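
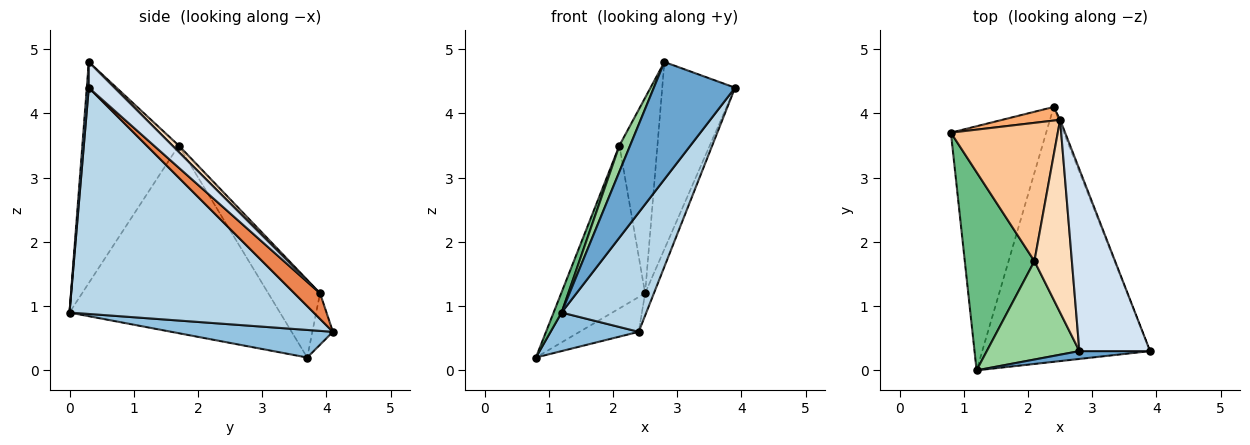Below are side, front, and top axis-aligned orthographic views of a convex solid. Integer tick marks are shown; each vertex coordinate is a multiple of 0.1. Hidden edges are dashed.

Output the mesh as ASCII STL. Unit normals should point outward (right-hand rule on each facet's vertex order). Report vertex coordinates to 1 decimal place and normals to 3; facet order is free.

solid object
 facet normal 0.024 -0.997 0.067
  outer loop
   vertex 2.8 0.3 4.8
   vertex 1.2 0.0 0.9
   vertex 3.9 0.3 4.4
  endloop
 endfacet
 facet normal 0.275 -0.150 -0.950
  outer loop
   vertex 2.4 4.1 0.6
   vertex 1.2 0.0 0.9
   vertex 0.8 3.7 0.2
  endloop
 endfacet
 facet normal 0.774 -0.268 -0.574
  outer loop
   vertex 2.4 4.1 0.6
   vertex 3.9 0.3 4.4
   vertex 1.2 0.0 0.9
  endloop
 endfacet
 facet normal 0.246 0.696 0.675
  outer loop
   vertex 2.5 3.9 1.2
   vertex 2.8 0.3 4.8
   vertex 3.9 0.3 4.4
  endloop
 endfacet
 facet normal 0.945 0.323 -0.050
  outer loop
   vertex 2.5 3.9 1.2
   vertex 3.9 0.3 4.4
   vertex 2.4 4.1 0.6
  endloop
 endfacet
 facet normal -0.308 0.886 0.347
  outer loop
   vertex 2.5 3.9 1.2
   vertex 2.4 4.1 0.6
   vertex 0.8 3.7 0.2
  endloop
 endfacet
 facet normal -0.426 0.690 0.586
  outer loop
   vertex 2.1 1.7 3.5
   vertex 2.5 3.9 1.2
   vertex 0.8 3.7 0.2
  endloop
 endfacet
 facet normal 0.119 0.707 0.697
  outer loop
   vertex 2.1 1.7 3.5
   vertex 2.8 0.3 4.8
   vertex 2.5 3.9 1.2
  endloop
 endfacet
 facet normal -0.937 -0.036 0.348
  outer loop
   vertex 2.1 1.7 3.5
   vertex 0.8 3.7 0.2
   vertex 1.2 0.0 0.9
  endloop
 endfacet
 facet normal -0.918 -0.102 0.384
  outer loop
   vertex 2.1 1.7 3.5
   vertex 1.2 0.0 0.9
   vertex 2.8 0.3 4.8
  endloop
 endfacet
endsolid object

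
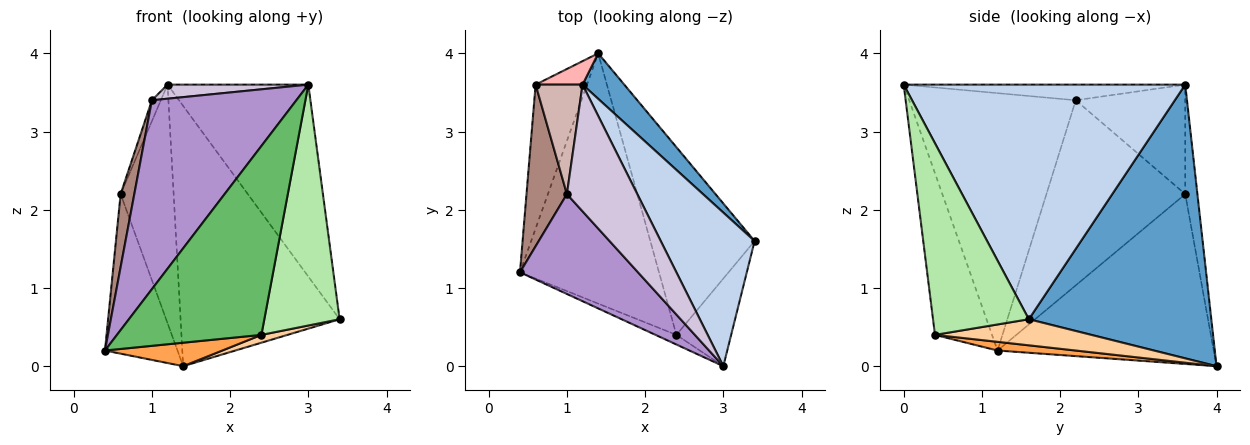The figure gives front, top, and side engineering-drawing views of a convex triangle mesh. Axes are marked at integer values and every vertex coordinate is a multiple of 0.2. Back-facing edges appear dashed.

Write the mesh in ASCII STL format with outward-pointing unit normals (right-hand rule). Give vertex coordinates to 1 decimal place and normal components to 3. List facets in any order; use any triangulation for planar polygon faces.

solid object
 facet normal 0.749 0.653 0.114
  outer loop
   vertex 1.2 3.6 3.6
   vertex 3.4 1.6 0.6
   vertex 1.4 4.0 0.0
  endloop
 endfacet
 facet normal 0.842 0.421 0.337
  outer loop
   vertex 1.2 3.6 3.6
   vertex 3.0 0.0 3.6
   vertex 3.4 1.6 0.6
  endloop
 endfacet
 facet normal 0.062 -0.093 -0.994
  outer loop
   vertex 2.4 0.4 0.4
   vertex 0.4 1.2 0.2
   vertex 1.4 4.0 0.0
  endloop
 endfacet
 facet normal 0.242 -0.040 -0.969
  outer loop
   vertex 2.4 0.4 0.4
   vertex 1.4 4.0 0.0
   vertex 3.4 1.6 0.6
  endloop
 endfacet
 facet normal -0.367 -0.929 -0.047
  outer loop
   vertex 2.4 0.4 0.4
   vertex 3.0 0.0 3.6
   vertex 0.4 1.2 0.2
  endloop
 endfacet
 facet normal 0.767 -0.603 -0.219
  outer loop
   vertex 2.4 0.4 0.4
   vertex 3.4 1.6 0.6
   vertex 3.0 0.0 3.6
  endloop
 endfacet
 facet normal -0.911 0.306 -0.276
  outer loop
   vertex 0.6 3.6 2.2
   vertex 1.4 4.0 0.0
   vertex 0.4 1.2 0.2
  endloop
 endfacet
 facet normal -0.223 0.970 0.095
  outer loop
   vertex 0.6 3.6 2.2
   vertex 1.2 3.6 3.6
   vertex 1.4 4.0 0.0
  endloop
 endfacet
 facet normal -0.714 -0.619 0.327
  outer loop
   vertex 1.0 2.2 3.4
   vertex 0.4 1.2 0.2
   vertex 3.0 0.0 3.6
  endloop
 endfacet
 facet normal -0.216 -0.108 0.970
  outer loop
   vertex 1.0 2.2 3.4
   vertex 3.0 0.0 3.6
   vertex 1.2 3.6 3.6
  endloop
 endfacet
 facet normal -0.972 -0.096 0.212
  outer loop
   vertex 1.0 2.2 3.4
   vertex 0.6 3.6 2.2
   vertex 0.4 1.2 0.2
  endloop
 endfacet
 facet normal -0.917 0.075 0.393
  outer loop
   vertex 1.0 2.2 3.4
   vertex 1.2 3.6 3.6
   vertex 0.6 3.6 2.2
  endloop
 endfacet
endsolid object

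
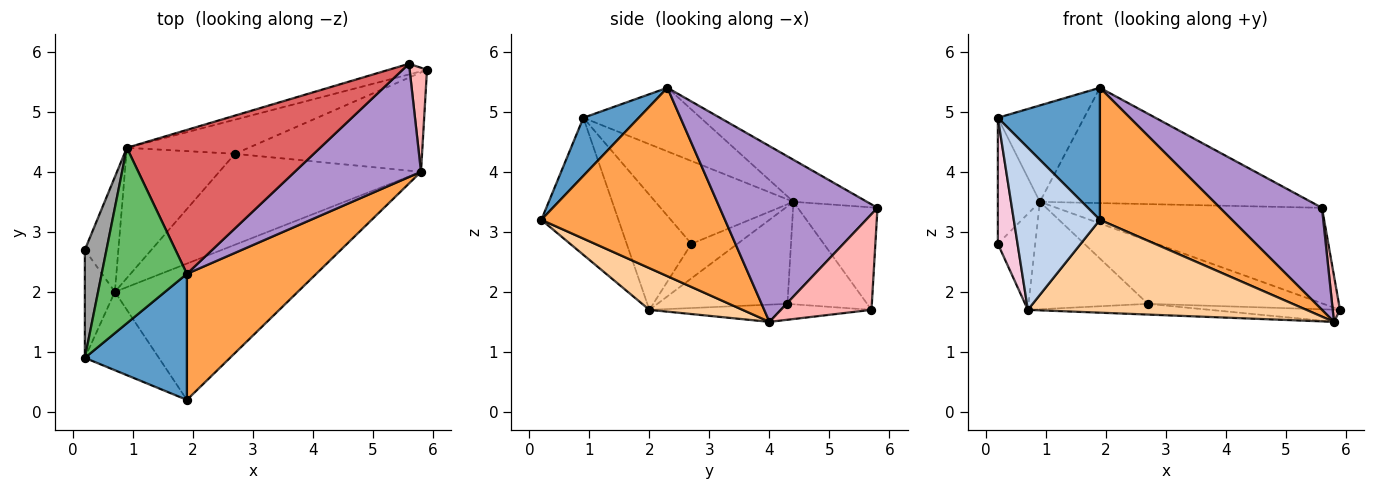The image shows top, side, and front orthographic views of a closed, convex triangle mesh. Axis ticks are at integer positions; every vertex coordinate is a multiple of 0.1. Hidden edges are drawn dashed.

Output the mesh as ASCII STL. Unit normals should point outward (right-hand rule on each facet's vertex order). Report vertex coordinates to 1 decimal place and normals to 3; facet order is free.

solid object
 facet normal 0.365 -0.673 0.643
  outer loop
   vertex 1.9 2.3 5.4
   vertex 0.2 0.9 4.9
   vertex 1.9 0.2 3.2
  endloop
 endfacet
 facet normal -0.628 -0.701 -0.339
  outer loop
   vertex 0.7 2.0 1.7
   vertex 1.9 0.2 3.2
   vertex 0.2 0.9 4.9
  endloop
 endfacet
 facet normal 0.709 -0.510 0.487
  outer loop
   vertex 5.8 4.0 1.5
   vertex 1.9 2.3 5.4
   vertex 1.9 0.2 3.2
  endloop
 endfacet
 facet normal 0.185 -0.553 -0.812
  outer loop
   vertex 5.8 4.0 1.5
   vertex 1.9 0.2 3.2
   vertex 0.7 2.0 1.7
  endloop
 endfacet
 facet normal -0.547 0.403 0.733
  outer loop
   vertex 0.9 4.4 3.5
   vertex 0.2 0.9 4.9
   vertex 1.9 2.3 5.4
  endloop
 endfacet
 facet normal -0.286 0.952 -0.106
  outer loop
   vertex 5.6 5.8 3.4
   vertex 5.9 5.7 1.7
   vertex 0.9 4.4 3.5
  endloop
 endfacet
 facet normal -0.167 0.616 0.769
  outer loop
   vertex 5.6 5.8 3.4
   vertex 0.9 4.4 3.5
   vertex 1.9 2.3 5.4
  endloop
 endfacet
 facet normal 0.981 -0.079 0.178
  outer loop
   vertex 5.6 5.8 3.4
   vertex 5.8 4.0 1.5
   vertex 5.9 5.7 1.7
  endloop
 endfacet
 facet normal 0.719 -0.465 0.516
  outer loop
   vertex 5.6 5.8 3.4
   vertex 1.9 2.3 5.4
   vertex 5.8 4.0 1.5
  endloop
 endfacet
 facet normal -0.371 0.817 -0.441
  outer loop
   vertex 2.7 4.3 1.8
   vertex 0.9 4.4 3.5
   vertex 5.9 5.7 1.7
  endloop
 endfacet
 facet normal -0.570 0.523 -0.634
  outer loop
   vertex 2.7 4.3 1.8
   vertex 0.7 2.0 1.7
   vertex 0.9 4.4 3.5
  endloop
 endfacet
 facet normal -0.084 0.121 -0.989
  outer loop
   vertex 2.7 4.3 1.8
   vertex 5.9 5.7 1.7
   vertex 5.8 4.0 1.5
  endloop
 endfacet
 facet normal -0.084 0.116 -0.990
  outer loop
   vertex 2.7 4.3 1.8
   vertex 5.8 4.0 1.5
   vertex 0.7 2.0 1.7
  endloop
 endfacet
 facet normal -0.928 -0.282 -0.242
  outer loop
   vertex 0.2 2.7 2.8
   vertex 0.7 2.0 1.7
   vertex 0.2 0.9 4.9
  endloop
 endfacet
 facet normal -0.928 0.282 0.242
  outer loop
   vertex 0.2 2.7 2.8
   vertex 0.2 0.9 4.9
   vertex 0.9 4.4 3.5
  endloop
 endfacet
 facet normal -0.620 0.503 -0.602
  outer loop
   vertex 0.2 2.7 2.8
   vertex 0.9 4.4 3.5
   vertex 0.7 2.0 1.7
  endloop
 endfacet
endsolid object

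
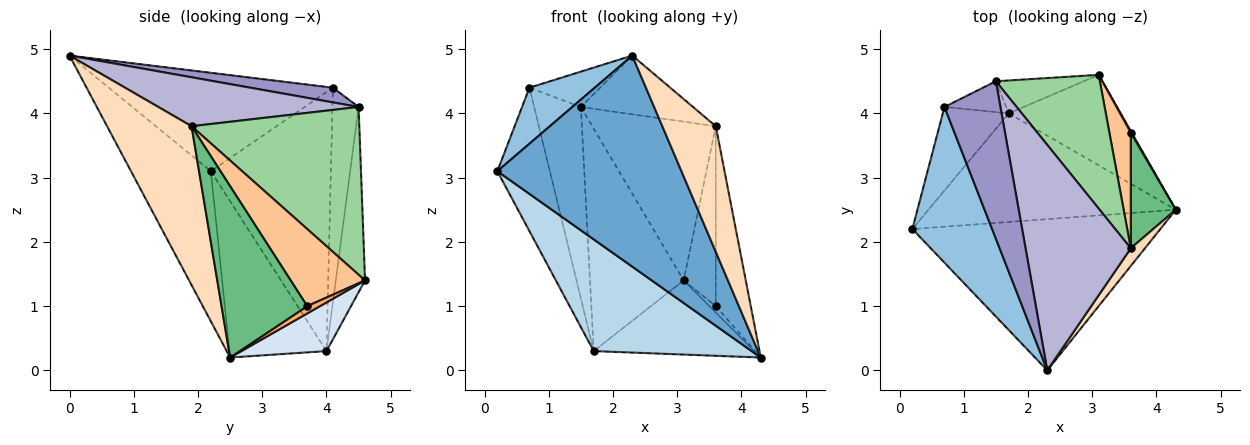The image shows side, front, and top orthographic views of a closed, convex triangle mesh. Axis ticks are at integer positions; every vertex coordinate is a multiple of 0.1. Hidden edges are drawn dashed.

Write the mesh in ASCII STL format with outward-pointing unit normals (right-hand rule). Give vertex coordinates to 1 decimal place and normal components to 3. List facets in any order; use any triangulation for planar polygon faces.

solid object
 facet normal -0.332 -0.767 -0.549
  outer loop
   vertex 2.3 0.0 4.9
   vertex 0.2 2.2 3.1
   vertex 4.3 2.5 0.2
  endloop
 endfacet
 facet normal -0.758 -0.221 0.614
  outer loop
   vertex 0.7 4.1 4.4
   vertex 0.2 2.2 3.1
   vertex 2.3 0.0 4.9
  endloop
 endfacet
 facet normal -0.403 -0.656 -0.638
  outer loop
   vertex 1.7 4.0 0.3
   vertex 4.3 2.5 0.2
   vertex 0.2 2.2 3.1
  endloop
 endfacet
 facet normal 0.318 0.601 -0.733
  outer loop
   vertex 1.7 4.0 0.3
   vertex 3.1 4.6 1.4
   vertex 4.3 2.5 0.2
  endloop
 endfacet
 facet normal -0.892 0.390 -0.227
  outer loop
   vertex 1.7 4.0 0.3
   vertex 0.2 2.2 3.1
   vertex 0.7 4.1 4.4
  endloop
 endfacet
 facet normal 0.889 0.444 0.111
  outer loop
   vertex 3.6 3.7 1.0
   vertex 4.3 2.5 0.2
   vertex 3.1 4.6 1.4
  endloop
 endfacet
 facet normal 0.890 0.384 0.247
  outer loop
   vertex 3.6 1.9 3.8
   vertex 3.6 3.7 1.0
   vertex 3.1 4.6 1.4
  endloop
 endfacet
 facet normal 0.843 -0.533 0.075
  outer loop
   vertex 3.6 1.9 3.8
   vertex 2.3 0.0 4.9
   vertex 4.3 2.5 0.2
  endloop
 endfacet
 facet normal 0.900 0.367 0.236
  outer loop
   vertex 3.6 1.9 3.8
   vertex 4.3 2.5 0.2
   vertex 3.6 3.7 1.0
  endloop
 endfacet
 facet normal 0.721 0.530 0.447
  outer loop
   vertex 1.5 4.5 4.1
   vertex 3.6 1.9 3.8
   vertex 3.1 4.6 1.4
  endloop
 endfacet
 facet normal -0.295 0.945 -0.140
  outer loop
   vertex 1.5 4.5 4.1
   vertex 3.1 4.6 1.4
   vertex 1.7 4.0 0.3
  endloop
 endfacet
 facet normal -0.484 0.864 -0.139
  outer loop
   vertex 1.5 4.5 4.1
   vertex 1.7 4.0 0.3
   vertex 0.7 4.1 4.4
  endloop
 endfacet
 facet normal 0.248 0.212 0.945
  outer loop
   vertex 1.5 4.5 4.1
   vertex 0.7 4.1 4.4
   vertex 2.3 0.0 4.9
  endloop
 endfacet
 facet normal 0.411 0.230 0.882
  outer loop
   vertex 1.5 4.5 4.1
   vertex 2.3 0.0 4.9
   vertex 3.6 1.9 3.8
  endloop
 endfacet
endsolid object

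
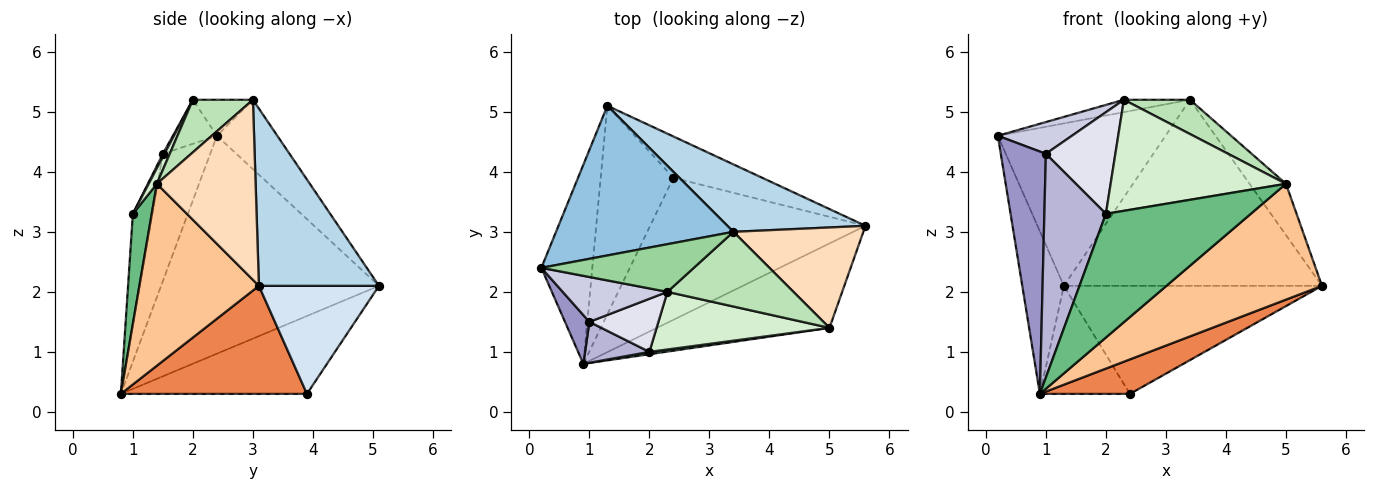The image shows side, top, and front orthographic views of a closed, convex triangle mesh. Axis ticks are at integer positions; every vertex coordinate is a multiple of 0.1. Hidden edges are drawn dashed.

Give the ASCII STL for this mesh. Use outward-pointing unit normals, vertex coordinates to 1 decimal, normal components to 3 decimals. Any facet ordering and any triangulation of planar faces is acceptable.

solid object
 facet normal -0.957 0.183 -0.224
  outer loop
   vertex 0.9 0.8 0.3
   vertex 0.2 2.4 4.6
   vertex 1.3 5.1 2.1
  endloop
 endfacet
 facet normal -0.256 0.711 0.655
  outer loop
   vertex 3.4 3.0 5.2
   vertex 1.3 5.1 2.1
   vertex 0.2 2.4 4.6
  endloop
 endfacet
 facet normal 0.401 0.861 0.312
  outer loop
   vertex 3.4 3.0 5.2
   vertex 5.6 3.1 2.1
   vertex 1.3 5.1 2.1
  endloop
 endfacet
 facet normal 0.398 0.857 -0.328
  outer loop
   vertex 2.4 3.9 0.3
   vertex 1.3 5.1 2.1
   vertex 5.6 3.1 2.1
  endloop
 endfacet
 facet normal 0.438 -0.212 -0.873
  outer loop
   vertex 2.4 3.9 0.3
   vertex 5.6 3.1 2.1
   vertex 0.9 0.8 0.3
  endloop
 endfacet
 facet normal -0.689 0.333 -0.643
  outer loop
   vertex 2.4 3.9 0.3
   vertex 0.9 0.8 0.3
   vertex 1.3 5.1 2.1
  endloop
 endfacet
 facet normal 0.528 -0.687 -0.500
  outer loop
   vertex 5.0 1.4 3.8
   vertex 0.9 0.8 0.3
   vertex 5.6 3.1 2.1
  endloop
 endfacet
 facet normal 0.777 0.286 0.561
  outer loop
   vertex 5.0 1.4 3.8
   vertex 5.6 3.1 2.1
   vertex 3.4 3.0 5.2
  endloop
 endfacet
 facet normal 0.129 -0.991 0.019
  outer loop
   vertex 2.0 1.0 3.3
   vertex 0.9 0.8 0.3
   vertex 5.0 1.4 3.8
  endloop
 endfacet
 facet normal -0.223 0.245 0.944
  outer loop
   vertex 2.3 2.0 5.2
   vertex 3.4 3.0 5.2
   vertex 0.2 2.4 4.6
  endloop
 endfacet
 facet normal 0.354 -0.390 0.850
  outer loop
   vertex 2.3 2.0 5.2
   vertex 5.0 1.4 3.8
   vertex 3.4 3.0 5.2
  endloop
 endfacet
 facet normal 0.042 -0.887 0.460
  outer loop
   vertex 2.3 2.0 5.2
   vertex 2.0 1.0 3.3
   vertex 5.0 1.4 3.8
  endloop
 endfacet
 facet normal -0.717 -0.683 0.137
  outer loop
   vertex 1.0 1.5 4.3
   vertex 0.2 2.4 4.6
   vertex 0.9 0.8 0.3
  endloop
 endfacet
 facet normal -0.298 -0.939 0.172
  outer loop
   vertex 1.0 1.5 4.3
   vertex 0.9 0.8 0.3
   vertex 2.0 1.0 3.3
  endloop
 endfacet
 facet normal -0.325 -0.546 0.772
  outer loop
   vertex 1.0 1.5 4.3
   vertex 2.3 2.0 5.2
   vertex 0.2 2.4 4.6
  endloop
 endfacet
 facet normal 0.020 -0.886 0.463
  outer loop
   vertex 1.0 1.5 4.3
   vertex 2.0 1.0 3.3
   vertex 2.3 2.0 5.2
  endloop
 endfacet
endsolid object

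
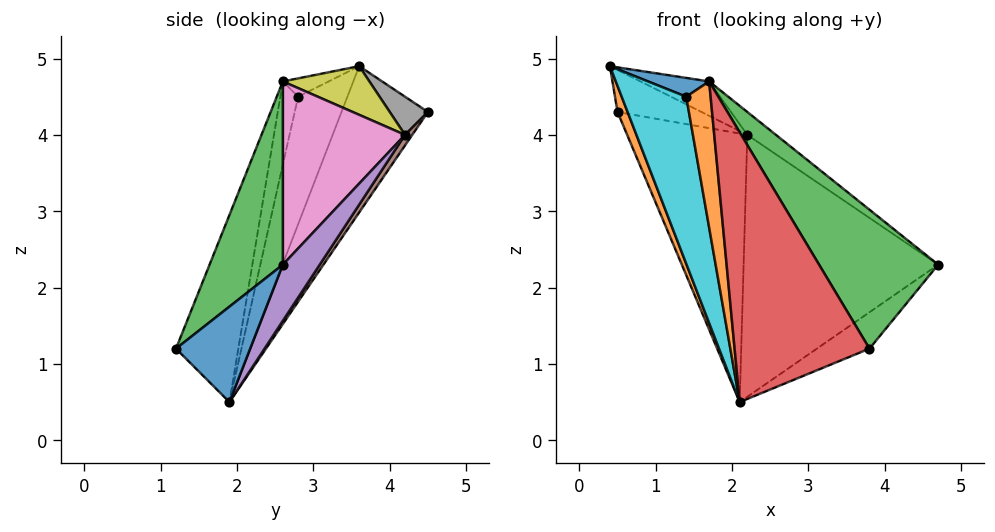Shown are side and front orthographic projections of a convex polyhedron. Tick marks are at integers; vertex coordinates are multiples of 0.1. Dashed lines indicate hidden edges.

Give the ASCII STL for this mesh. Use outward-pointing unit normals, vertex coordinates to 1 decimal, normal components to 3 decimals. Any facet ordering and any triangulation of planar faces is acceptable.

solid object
 facet normal 0.473 0.336 -0.814
  outer loop
   vertex 2.1 1.9 0.5
   vertex 4.7 2.6 2.3
   vertex 3.8 1.2 1.2
  endloop
 endfacet
 facet normal -0.941 -0.110 -0.321
  outer loop
   vertex 0.5 4.5 4.3
   vertex 2.1 1.9 0.5
   vertex 0.4 3.6 4.9
  endloop
 endfacet
 facet normal 0.438 -0.712 0.548
  outer loop
   vertex 1.7 2.6 4.7
   vertex 3.8 1.2 1.2
   vertex 4.7 2.6 2.3
  endloop
 endfacet
 facet normal -0.417 -0.902 0.111
  outer loop
   vertex 1.7 2.6 4.7
   vertex 2.1 1.9 0.5
   vertex 3.8 1.2 1.2
  endloop
 endfacet
 facet normal 0.156 0.823 -0.546
  outer loop
   vertex 2.2 4.2 4.0
   vertex 4.7 2.6 2.3
   vertex 2.1 1.9 0.5
  endloop
 endfacet
 facet normal 0.050 0.834 -0.549
  outer loop
   vertex 2.2 4.2 4.0
   vertex 2.1 1.9 0.5
   vertex 0.5 4.5 4.3
  endloop
 endfacet
 facet normal 0.618 0.145 0.773
  outer loop
   vertex 2.2 4.2 4.0
   vertex 1.7 2.6 4.7
   vertex 4.7 2.6 2.3
  endloop
 endfacet
 facet normal 0.237 0.521 0.820
  outer loop
   vertex 2.2 4.2 4.0
   vertex 0.5 4.5 4.3
   vertex 0.4 3.6 4.9
  endloop
 endfacet
 facet normal 0.353 0.280 0.893
  outer loop
   vertex 2.2 4.2 4.0
   vertex 0.4 3.6 4.9
   vertex 1.7 2.6 4.7
  endloop
 endfacet
 facet normal -0.605 -0.793 0.072
  outer loop
   vertex 1.4 2.8 4.5
   vertex 0.4 3.6 4.9
   vertex 2.1 1.9 0.5
  endloop
 endfacet
 facet normal -0.597 -0.796 0.100
  outer loop
   vertex 1.4 2.8 4.5
   vertex 1.7 2.6 4.7
   vertex 0.4 3.6 4.9
  endloop
 endfacet
 facet normal -0.589 -0.805 0.078
  outer loop
   vertex 1.4 2.8 4.5
   vertex 2.1 1.9 0.5
   vertex 1.7 2.6 4.7
  endloop
 endfacet
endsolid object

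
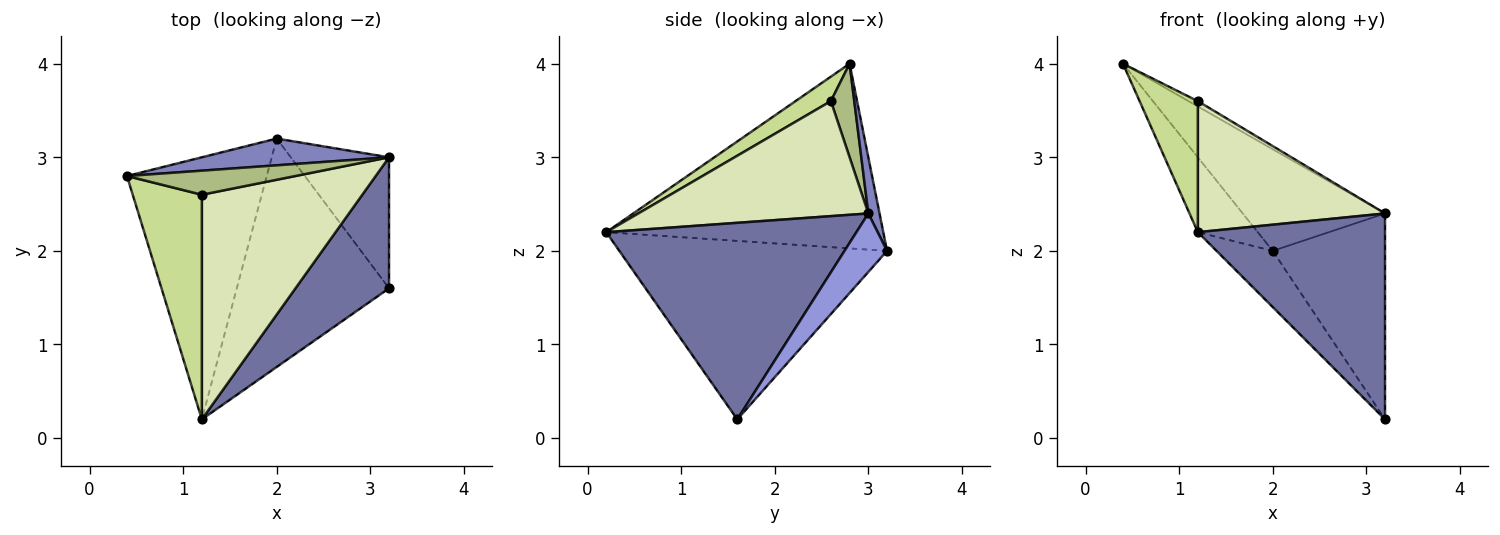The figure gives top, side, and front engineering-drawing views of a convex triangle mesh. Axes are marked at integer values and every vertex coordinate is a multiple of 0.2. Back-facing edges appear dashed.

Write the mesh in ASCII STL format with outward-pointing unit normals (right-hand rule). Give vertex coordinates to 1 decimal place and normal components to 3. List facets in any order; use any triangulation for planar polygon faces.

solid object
 facet normal 0.748 -0.560 0.356
  outer loop
   vertex 3.2 1.6 0.2
   vertex 3.2 3.0 2.4
   vertex 1.2 0.2 2.2
  endloop
 endfacet
 facet normal 0.076 0.964 0.254
  outer loop
   vertex 2.0 3.2 2.0
   vertex 0.4 2.8 4.0
   vertex 3.2 3.0 2.4
  endloop
 endfacet
 facet normal 0.304 0.804 -0.511
  outer loop
   vertex 2.0 3.2 2.0
   vertex 3.2 3.0 2.4
   vertex 3.2 1.6 0.2
  endloop
 endfacet
 facet normal -0.786 0.170 -0.595
  outer loop
   vertex 2.0 3.2 2.0
   vertex 1.2 0.2 2.2
   vertex 0.4 2.8 4.0
  endloop
 endfacet
 facet normal -0.751 0.158 -0.641
  outer loop
   vertex 2.0 3.2 2.0
   vertex 3.2 1.6 0.2
   vertex 1.2 0.2 2.2
  endloop
 endfacet
 facet normal 0.477 0.191 0.858
  outer loop
   vertex 1.2 2.6 3.6
   vertex 3.2 3.0 2.4
   vertex 0.4 2.8 4.0
  endloop
 endfacet
 facet normal 0.293 -0.482 0.826
  outer loop
   vertex 1.2 2.6 3.6
   vertex 0.4 2.8 4.0
   vertex 1.2 0.2 2.2
  endloop
 endfacet
 facet normal 0.526 -0.428 0.734
  outer loop
   vertex 1.2 2.6 3.6
   vertex 1.2 0.2 2.2
   vertex 3.2 3.0 2.4
  endloop
 endfacet
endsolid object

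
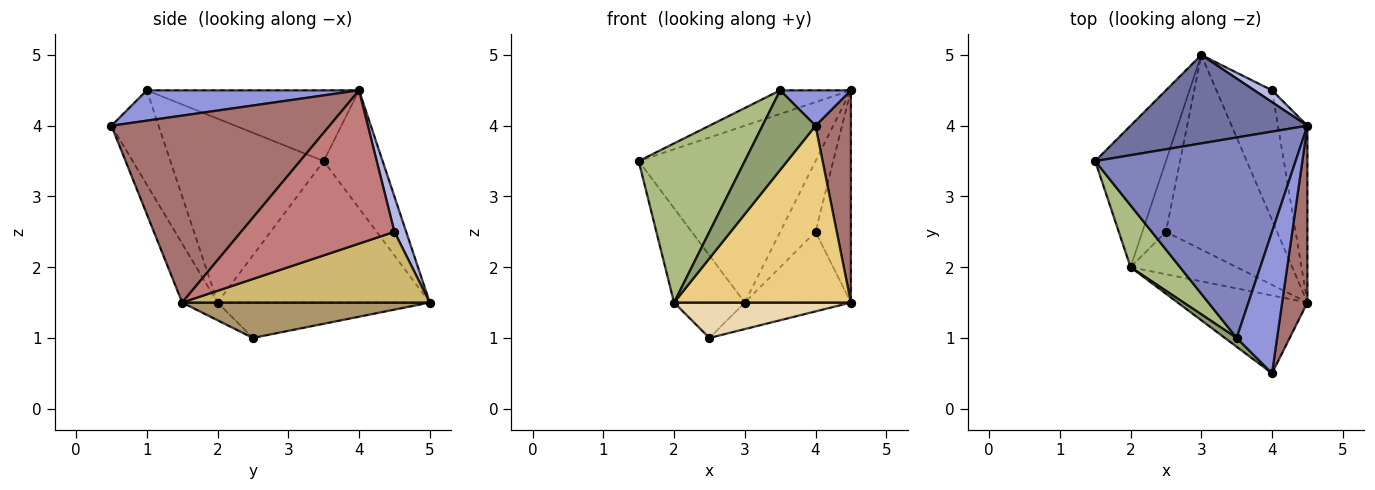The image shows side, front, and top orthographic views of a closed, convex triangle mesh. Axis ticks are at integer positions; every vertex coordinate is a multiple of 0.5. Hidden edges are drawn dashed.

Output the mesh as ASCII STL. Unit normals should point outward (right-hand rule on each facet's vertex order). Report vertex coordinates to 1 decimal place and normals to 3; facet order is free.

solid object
 facet normal -0.286 0.857 0.429
  outer loop
   vertex 3.0 5.0 1.5
   vertex 1.5 3.5 3.5
   vertex 4.5 4.0 4.5
  endloop
 endfacet
 facet normal -0.331 0.110 0.937
  outer loop
   vertex 3.5 1.0 4.5
   vertex 4.5 4.0 4.5
   vertex 1.5 3.5 3.5
  endloop
 endfacet
 facet normal 0.588 -0.196 0.784
  outer loop
   vertex 3.5 1.0 4.5
   vertex 4.0 0.5 4.0
   vertex 4.5 4.0 4.5
  endloop
 endfacet
 facet normal 0.312 0.937 0.156
  outer loop
   vertex 4.0 4.5 2.5
   vertex 3.0 5.0 1.5
   vertex 4.5 4.0 4.5
  endloop
 endfacet
 facet normal -0.662 -0.745 0.083
  outer loop
   vertex 2.0 2.0 1.5
   vertex 4.0 0.5 4.0
   vertex 3.5 1.0 4.5
  endloop
 endfacet
 facet normal -0.803 -0.556 0.216
  outer loop
   vertex 2.0 2.0 1.5
   vertex 3.5 1.0 4.5
   vertex 1.5 3.5 3.5
  endloop
 endfacet
 facet normal -0.857 0.286 -0.429
  outer loop
   vertex 2.0 2.0 1.5
   vertex 1.5 3.5 3.5
   vertex 3.0 5.0 1.5
  endloop
 endfacet
 facet normal -0.802 0.267 -0.535
  outer loop
   vertex 2.0 2.0 1.5
   vertex 3.0 5.0 1.5
   vertex 2.5 2.5 1.0
  endloop
 endfacet
 facet normal 0.301 0.129 -0.945
  outer loop
   vertex 4.5 1.5 1.5
   vertex 2.5 2.5 1.0
   vertex 3.0 5.0 1.5
  endloop
 endfacet
 facet normal 0.745 0.319 -0.585
  outer loop
   vertex 4.5 1.5 1.5
   vertex 3.0 5.0 1.5
   vertex 4.0 4.5 2.5
  endloop
 endfacet
 facet normal -0.180 -0.900 -0.396
  outer loop
   vertex 4.5 1.5 1.5
   vertex 4.0 0.5 4.0
   vertex 2.0 2.0 1.5
  endloop
 endfacet
 facet normal -0.127 -0.635 -0.762
  outer loop
   vertex 4.5 1.5 1.5
   vertex 2.0 2.0 1.5
   vertex 2.5 2.5 1.0
  endloop
 endfacet
 facet normal 0.978 -0.159 0.132
  outer loop
   vertex 4.5 1.5 1.5
   vertex 4.5 4.0 4.5
   vertex 4.0 0.5 4.0
  endloop
 endfacet
 facet normal 0.958 0.221 -0.184
  outer loop
   vertex 4.5 1.5 1.5
   vertex 4.0 4.5 2.5
   vertex 4.5 4.0 4.5
  endloop
 endfacet
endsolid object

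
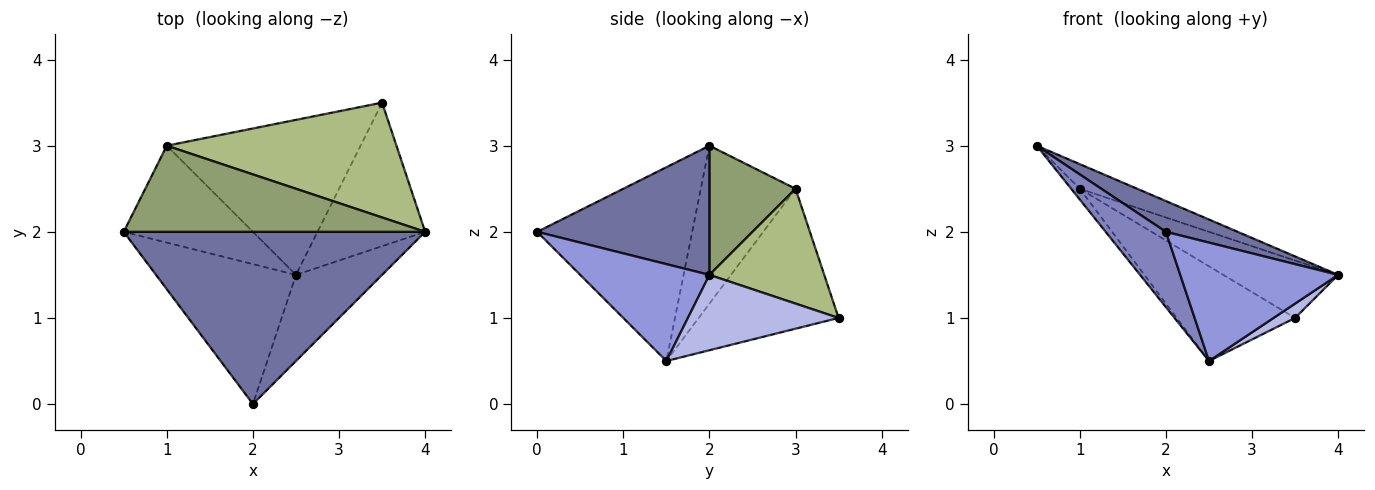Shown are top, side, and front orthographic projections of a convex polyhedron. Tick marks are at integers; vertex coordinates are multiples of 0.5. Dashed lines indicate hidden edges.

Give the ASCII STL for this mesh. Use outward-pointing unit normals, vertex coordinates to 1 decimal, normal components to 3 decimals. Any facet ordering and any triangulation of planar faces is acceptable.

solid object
 facet normal 0.389 -0.162 0.907
  outer loop
   vertex 2.0 0.0 2.0
   vertex 4.0 2.0 1.5
   vertex 0.5 2.0 3.0
  endloop
 endfacet
 facet normal -0.773 -0.301 -0.558
  outer loop
   vertex 2.5 1.5 0.5
   vertex 2.0 0.0 2.0
   vertex 0.5 2.0 3.0
  endloop
 endfacet
 facet normal 0.552 -0.674 -0.491
  outer loop
   vertex 2.5 1.5 0.5
   vertex 4.0 2.0 1.5
   vertex 2.0 0.0 2.0
  endloop
 endfacet
 facet normal 0.572 -0.082 -0.816
  outer loop
   vertex 3.5 3.5 1.0
   vertex 4.0 2.0 1.5
   vertex 2.5 1.5 0.5
  endloop
 endfacet
 facet normal 0.381 0.254 0.889
  outer loop
   vertex 1.0 3.0 2.5
   vertex 0.5 2.0 3.0
   vertex 4.0 2.0 1.5
  endloop
 endfacet
 facet normal 0.408 0.408 0.816
  outer loop
   vertex 1.0 3.0 2.5
   vertex 4.0 2.0 1.5
   vertex 3.5 3.5 1.0
  endloop
 endfacet
 facet normal -0.772 0.070 -0.632
  outer loop
   vertex 1.0 3.0 2.5
   vertex 2.5 1.5 0.5
   vertex 0.5 2.0 3.0
  endloop
 endfacet
 facet normal -0.525 0.444 -0.726
  outer loop
   vertex 1.0 3.0 2.5
   vertex 3.5 3.5 1.0
   vertex 2.5 1.5 0.5
  endloop
 endfacet
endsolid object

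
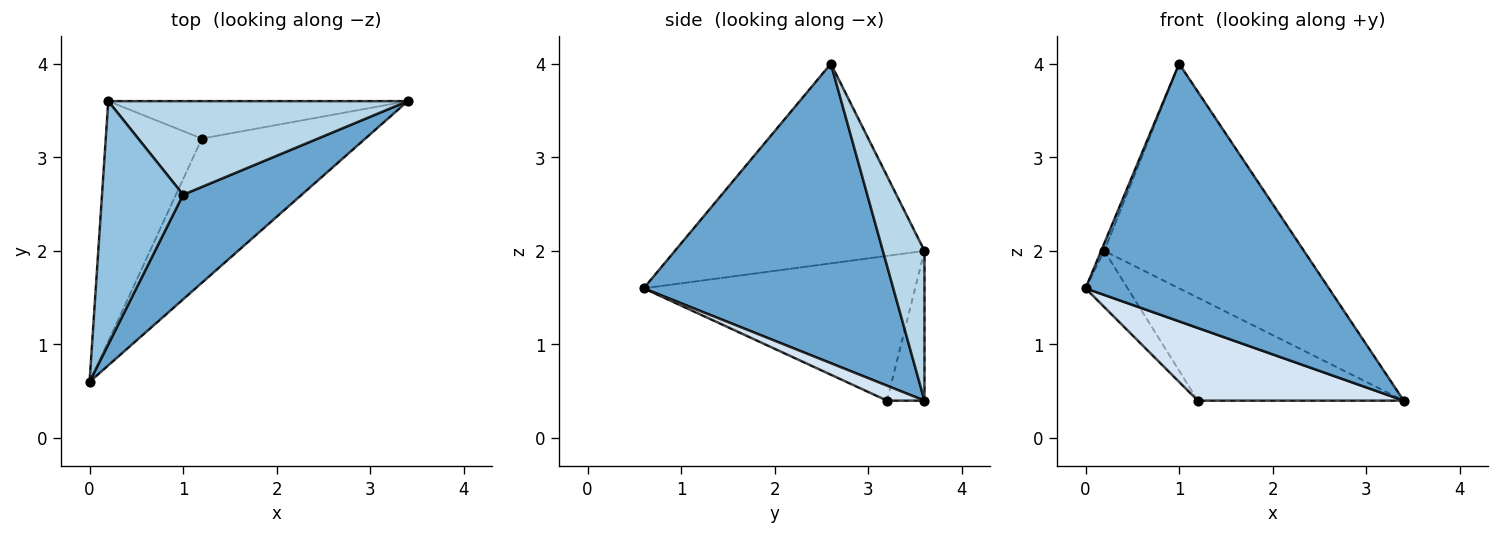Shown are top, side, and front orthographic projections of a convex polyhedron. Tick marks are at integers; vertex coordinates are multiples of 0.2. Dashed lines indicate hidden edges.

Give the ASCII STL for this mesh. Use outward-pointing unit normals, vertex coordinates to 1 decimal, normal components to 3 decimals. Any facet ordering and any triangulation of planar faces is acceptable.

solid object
 facet normal 0.689 -0.672 0.273
  outer loop
   vertex 1.0 2.6 4.0
   vertex 0.0 0.6 1.6
   vertex 3.4 3.6 0.4
  endloop
 endfacet
 facet normal -0.926 0.012 0.376
  outer loop
   vertex 1.0 2.6 4.0
   vertex 0.2 3.6 2.0
   vertex 0.0 0.6 1.6
  endloop
 endfacet
 facet normal 0.189 0.906 0.378
  outer loop
   vertex 1.0 2.6 4.0
   vertex 3.4 3.6 0.4
   vertex 0.2 3.6 2.0
  endloop
 endfacet
 facet normal 0.082 -0.448 -0.890
  outer loop
   vertex 1.2 3.2 0.4
   vertex 3.4 3.6 0.4
   vertex 0.0 0.6 1.6
  endloop
 endfacet
 facet normal -0.826 0.128 -0.548
  outer loop
   vertex 1.2 3.2 0.4
   vertex 0.0 0.6 1.6
   vertex 0.2 3.6 2.0
  endloop
 endfacet
 facet normal -0.168 0.926 -0.337
  outer loop
   vertex 1.2 3.2 0.4
   vertex 0.2 3.6 2.0
   vertex 3.4 3.6 0.4
  endloop
 endfacet
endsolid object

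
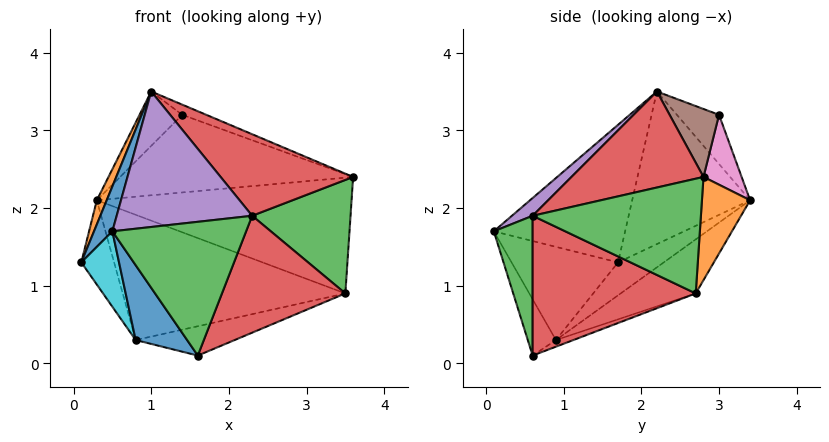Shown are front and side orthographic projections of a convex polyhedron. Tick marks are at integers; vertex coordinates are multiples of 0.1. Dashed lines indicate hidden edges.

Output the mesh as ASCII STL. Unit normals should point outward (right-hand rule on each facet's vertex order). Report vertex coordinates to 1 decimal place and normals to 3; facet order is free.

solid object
 facet normal -0.908 -0.127 0.400
  outer loop
   vertex 1.0 2.2 3.5
   vertex 0.1 1.7 1.3
   vertex 0.5 0.1 1.7
  endloop
 endfacet
 facet normal -0.917 -0.077 0.392
  outer loop
   vertex 0.3 3.4 2.1
   vertex 0.1 1.7 1.3
   vertex 1.0 2.2 3.5
  endloop
 endfacet
 facet normal 0.277 -0.955 -0.108
  outer loop
   vertex 2.3 0.6 1.9
   vertex 0.5 0.1 1.7
   vertex 1.6 0.6 0.1
  endloop
 endfacet
 facet normal 0.434 -0.436 0.788
  outer loop
   vertex 2.3 0.6 1.9
   vertex 3.6 2.8 2.4
   vertex 1.0 2.2 3.5
  endloop
 endfacet
 facet normal 0.101 -0.661 0.743
  outer loop
   vertex 2.3 0.6 1.9
   vertex 1.0 2.2 3.5
   vertex 0.5 0.1 1.7
  endloop
 endfacet
 facet normal 0.350 0.170 0.921
  outer loop
   vertex 1.4 3.0 3.2
   vertex 1.0 2.2 3.5
   vertex 3.6 2.8 2.4
  endloop
 endfacet
 facet normal 0.158 0.968 0.194
  outer loop
   vertex 1.4 3.0 3.2
   vertex 3.6 2.8 2.4
   vertex 0.3 3.4 2.1
  endloop
 endfacet
 facet normal -0.506 0.513 0.693
  outer loop
   vertex 1.4 3.0 3.2
   vertex 0.3 3.4 2.1
   vertex 1.0 2.2 3.5
  endloop
 endfacet
 facet normal -0.565 0.405 -0.719
  outer loop
   vertex 0.8 0.9 0.3
   vertex 0.1 1.7 1.3
   vertex 0.3 3.4 2.1
  endloop
 endfacet
 facet normal -0.877 -0.311 -0.366
  outer loop
   vertex 0.8 0.9 0.3
   vertex 0.5 0.1 1.7
   vertex 0.1 1.7 1.3
  endloop
 endfacet
 facet normal -0.411 -0.751 -0.517
  outer loop
   vertex 0.8 0.9 0.3
   vertex 1.6 0.6 0.1
   vertex 0.5 0.1 1.7
  endloop
 endfacet
 facet normal 0.185 0.980 -0.078
  outer loop
   vertex 3.5 2.7 0.9
   vertex 0.3 3.4 2.1
   vertex 3.6 2.8 2.4
  endloop
 endfacet
 facet normal 0.863 -0.505 -0.024
  outer loop
   vertex 3.5 2.7 0.9
   vertex 3.6 2.8 2.4
   vertex 2.3 0.6 1.9
  endloop
 endfacet
 facet normal 0.762 -0.576 -0.296
  outer loop
   vertex 3.5 2.7 0.9
   vertex 2.3 0.6 1.9
   vertex 1.6 0.6 0.1
  endloop
 endfacet
 facet normal -0.073 0.412 -0.908
  outer loop
   vertex 3.5 2.7 0.9
   vertex 1.6 0.6 0.1
   vertex 0.8 0.9 0.3
  endloop
 endfacet
 facet normal -0.185 0.550 -0.815
  outer loop
   vertex 3.5 2.7 0.9
   vertex 0.8 0.9 0.3
   vertex 0.3 3.4 2.1
  endloop
 endfacet
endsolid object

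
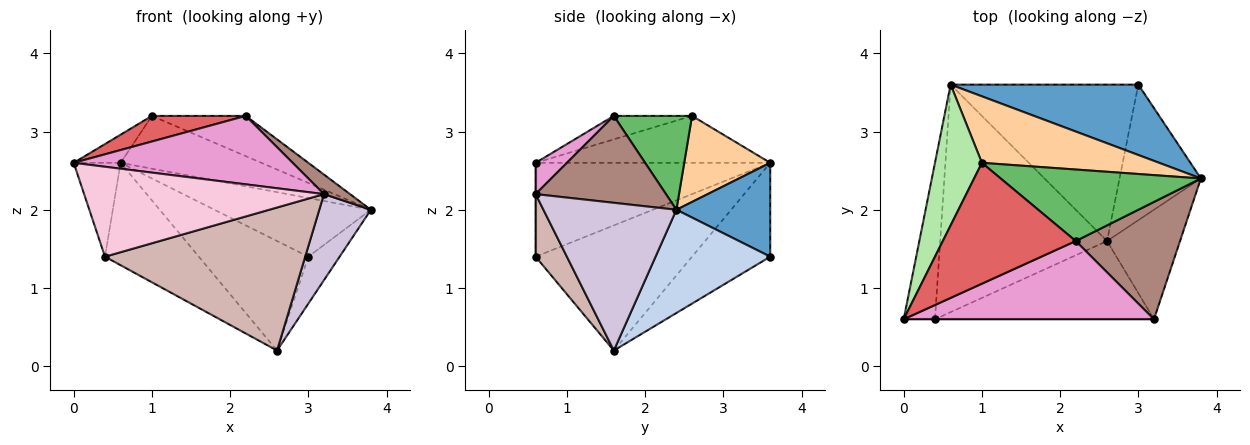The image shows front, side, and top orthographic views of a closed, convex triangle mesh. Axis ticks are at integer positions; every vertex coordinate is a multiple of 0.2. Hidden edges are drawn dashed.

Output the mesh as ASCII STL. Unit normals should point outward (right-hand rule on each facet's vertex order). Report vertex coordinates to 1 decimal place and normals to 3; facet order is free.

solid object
 facet normal 0.359 0.598 0.717
  outer loop
   vertex 3.0 3.6 1.4
   vertex 0.6 3.6 2.6
   vertex 3.8 2.4 2.0
  endloop
 endfacet
 facet normal 0.768 0.209 -0.605
  outer loop
   vertex 3.0 3.6 1.4
   vertex 3.8 2.4 2.0
   vertex 2.6 1.6 0.2
  endloop
 endfacet
 facet normal -0.379 0.531 -0.758
  outer loop
   vertex 3.0 3.6 1.4
   vertex 2.6 1.6 0.2
   vertex 0.6 3.6 2.6
  endloop
 endfacet
 facet normal 0.355 0.581 0.732
  outer loop
   vertex 1.0 2.6 3.2
   vertex 3.8 2.4 2.0
   vertex 0.6 3.6 2.6
  endloop
 endfacet
 facet normal 0.378 0.454 0.807
  outer loop
   vertex 1.0 2.6 3.2
   vertex 2.2 1.6 3.2
   vertex 3.8 2.4 2.0
  endloop
 endfacet
 facet normal -0.700 0.140 0.700
  outer loop
   vertex 1.0 2.6 3.2
   vertex 0.6 3.6 2.6
   vertex 0.0 0.6 2.6
  endloop
 endfacet
 facet normal -0.170 -0.204 0.964
  outer loop
   vertex 1.0 2.6 3.2
   vertex 0.0 0.6 2.6
   vertex 2.2 1.6 3.2
  endloop
 endfacet
 facet normal -0.932 0.186 -0.311
  outer loop
   vertex 0.4 0.6 1.4
   vertex 0.0 0.6 2.6
   vertex 0.6 3.6 2.6
  endloop
 endfacet
 facet normal -0.565 0.339 -0.753
  outer loop
   vertex 0.4 0.6 1.4
   vertex 0.6 3.6 2.6
   vertex 2.6 1.6 0.2
  endloop
 endfacet
 facet normal 0.847 -0.329 -0.418
  outer loop
   vertex 3.2 0.6 2.2
   vertex 2.6 1.6 0.2
   vertex 3.8 2.4 2.0
  endloop
 endfacet
 facet normal 0.635 -0.127 0.762
  outer loop
   vertex 3.2 0.6 2.2
   vertex 3.8 2.4 2.0
   vertex 2.2 1.6 3.2
  endloop
 endfacet
 facet normal 0.136 -0.869 -0.475
  outer loop
   vertex 3.2 0.6 2.2
   vertex 0.4 0.6 1.4
   vertex 2.6 1.6 0.2
  endloop
 endfacet
 facet normal 0.094 -0.656 0.749
  outer loop
   vertex 3.2 0.6 2.2
   vertex 2.2 1.6 3.2
   vertex 0.0 0.6 2.6
  endloop
 endfacet
 facet normal 0.000 -1.000 0.000
  outer loop
   vertex 3.2 0.6 2.2
   vertex 0.0 0.6 2.6
   vertex 0.4 0.6 1.4
  endloop
 endfacet
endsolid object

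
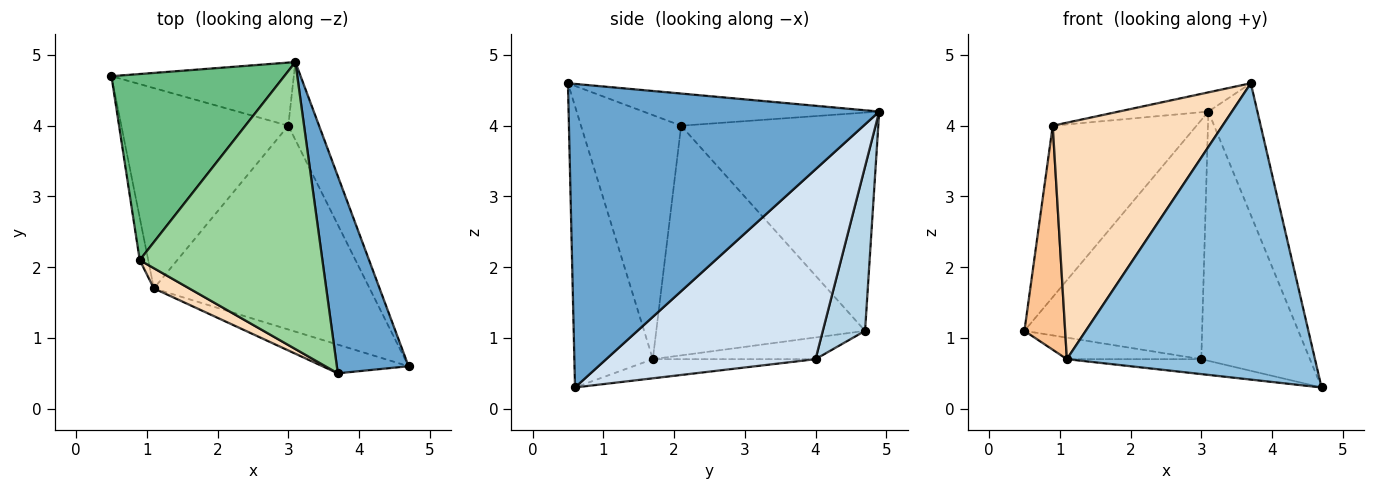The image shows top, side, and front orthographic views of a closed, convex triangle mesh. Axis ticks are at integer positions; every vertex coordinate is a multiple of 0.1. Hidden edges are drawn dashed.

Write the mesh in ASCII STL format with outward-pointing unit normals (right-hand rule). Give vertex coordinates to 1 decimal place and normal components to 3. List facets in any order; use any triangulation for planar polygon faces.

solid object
 facet normal 0.962 0.152 0.227
  outer loop
   vertex 3.7 0.5 4.6
   vertex 4.7 0.6 0.3
   vertex 3.1 4.9 4.2
  endloop
 endfacet
 facet normal -0.300 -0.949 -0.092
  outer loop
   vertex 1.1 1.7 0.7
   vertex 4.7 0.6 0.3
   vertex 3.7 0.5 4.6
  endloop
 endfacet
 facet normal 0.224 0.942 -0.249
  outer loop
   vertex 3.0 4.0 0.7
   vertex 0.5 4.7 1.1
   vertex 3.1 4.9 4.2
  endloop
 endfacet
 facet normal 0.879 0.456 -0.142
  outer loop
   vertex 3.0 4.0 0.7
   vertex 3.1 4.9 4.2
   vertex 4.7 0.6 0.3
  endloop
 endfacet
 facet normal -0.128 0.106 -0.986
  outer loop
   vertex 3.0 4.0 0.7
   vertex 1.1 1.7 0.7
   vertex 0.5 4.7 1.1
  endloop
 endfacet
 facet normal -0.088 0.073 -0.993
  outer loop
   vertex 3.0 4.0 0.7
   vertex 4.7 0.6 0.3
   vertex 1.1 1.7 0.7
  endloop
 endfacet
 facet normal -0.981 -0.191 -0.036
  outer loop
   vertex 0.9 2.1 4.0
   vertex 0.5 4.7 1.1
   vertex 1.1 1.7 0.7
  endloop
 endfacet
 facet normal -0.507 -0.859 0.073
  outer loop
   vertex 0.9 2.1 4.0
   vertex 1.1 1.7 0.7
   vertex 3.7 0.5 4.6
  endloop
 endfacet
 facet normal -0.681 0.496 0.539
  outer loop
   vertex 0.9 2.1 4.0
   vertex 3.1 4.9 4.2
   vertex 0.5 4.7 1.1
  endloop
 endfacet
 facet normal -0.173 0.066 0.983
  outer loop
   vertex 0.9 2.1 4.0
   vertex 3.7 0.5 4.6
   vertex 3.1 4.9 4.2
  endloop
 endfacet
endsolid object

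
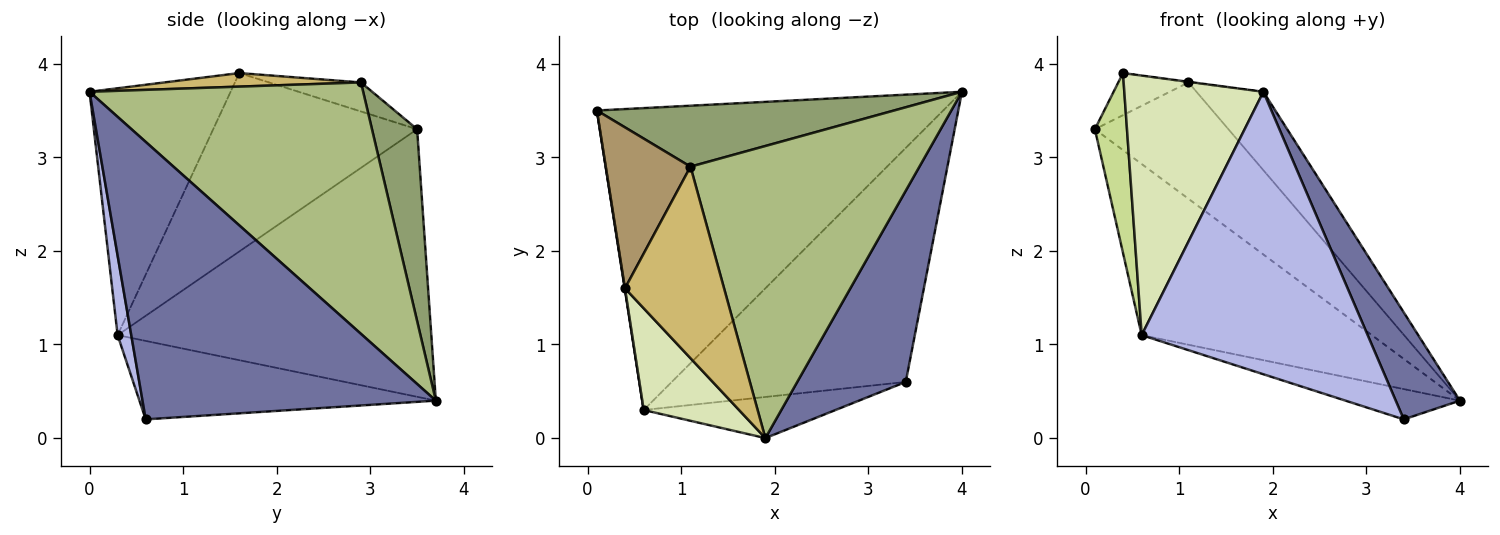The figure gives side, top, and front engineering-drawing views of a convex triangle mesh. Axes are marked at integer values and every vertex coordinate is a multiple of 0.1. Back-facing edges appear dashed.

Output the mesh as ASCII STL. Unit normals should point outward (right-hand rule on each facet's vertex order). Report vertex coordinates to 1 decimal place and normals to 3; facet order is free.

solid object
 facet normal 0.913 -0.200 0.357
  outer loop
   vertex 3.4 0.6 0.2
   vertex 4.0 3.7 0.4
   vertex 1.9 0.0 3.7
  endloop
 endfacet
 facet normal -0.558 0.409 -0.722
  outer loop
   vertex 0.6 0.3 1.1
   vertex 0.1 3.5 3.3
   vertex 4.0 3.7 0.4
  endloop
 endfacet
 facet normal -0.316 0.122 -0.941
  outer loop
   vertex 0.6 0.3 1.1
   vertex 4.0 3.7 0.4
   vertex 3.4 0.6 0.2
  endloop
 endfacet
 facet normal 0.060 -0.988 -0.144
  outer loop
   vertex 0.6 0.3 1.1
   vertex 3.4 0.6 0.2
   vertex 1.9 0.0 3.7
  endloop
 endfacet
 facet normal 0.287 0.849 0.444
  outer loop
   vertex 1.1 2.9 3.8
   vertex 4.0 3.7 0.4
   vertex 0.1 3.5 3.3
  endloop
 endfacet
 facet normal 0.728 0.178 0.662
  outer loop
   vertex 1.1 2.9 3.8
   vertex 1.9 0.0 3.7
   vertex 4.0 3.7 0.4
  endloop
 endfacet
 facet normal -0.988 -0.155 0.002
  outer loop
   vertex 0.4 1.6 3.9
   vertex 0.1 3.5 3.3
   vertex 0.6 0.3 1.1
  endloop
 endfacet
 facet normal -0.687 -0.677 0.265
  outer loop
   vertex 0.4 1.6 3.9
   vertex 0.6 0.3 1.1
   vertex 1.9 0.0 3.7
  endloop
 endfacet
 facet normal -0.315 0.240 0.918
  outer loop
   vertex 0.4 1.6 3.9
   vertex 1.1 2.9 3.8
   vertex 0.1 3.5 3.3
  endloop
 endfacet
 facet normal 0.136 0.003 0.991
  outer loop
   vertex 0.4 1.6 3.9
   vertex 1.9 0.0 3.7
   vertex 1.1 2.9 3.8
  endloop
 endfacet
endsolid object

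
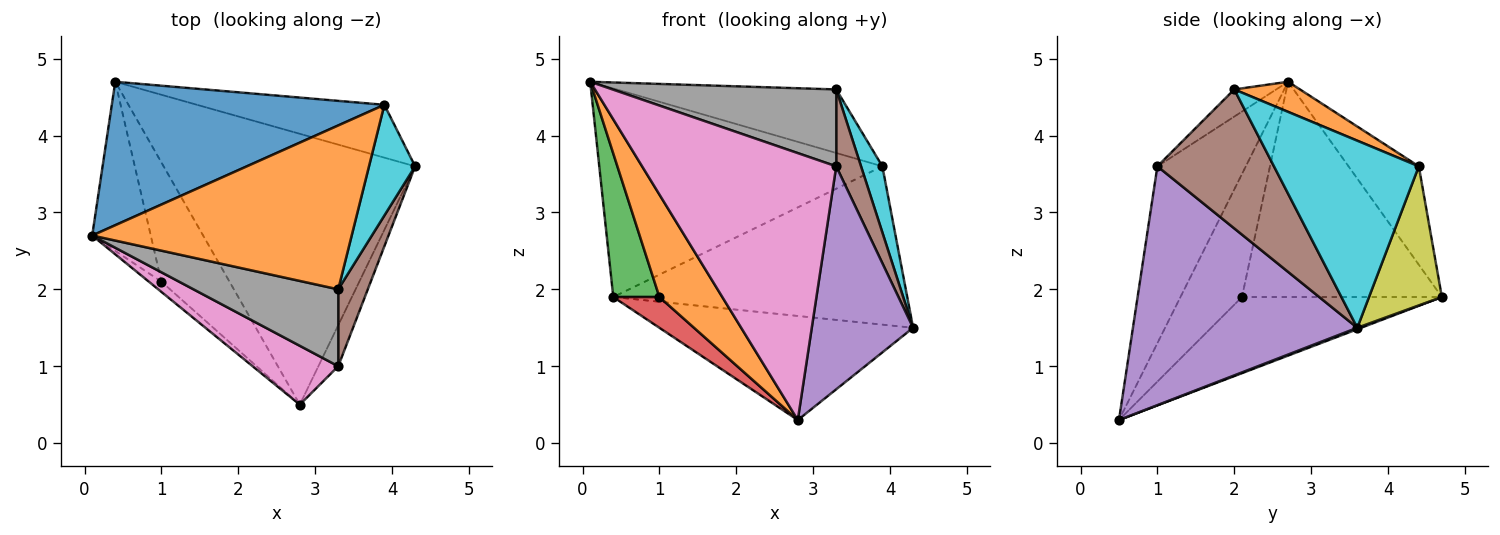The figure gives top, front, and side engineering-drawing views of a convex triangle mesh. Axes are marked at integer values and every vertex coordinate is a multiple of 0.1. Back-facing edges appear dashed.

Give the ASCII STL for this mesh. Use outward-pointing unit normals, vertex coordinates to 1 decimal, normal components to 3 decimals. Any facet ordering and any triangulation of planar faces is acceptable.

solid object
 facet normal 0.005 0.359 -0.933
  outer loop
   vertex 0.4 4.7 1.9
   vertex 4.3 3.6 1.5
   vertex 2.8 0.5 0.3
  endloop
 endfacet
 facet normal -0.697 -0.713 -0.071
  outer loop
   vertex 1.0 2.1 1.9
   vertex 2.8 0.5 0.3
   vertex 0.1 2.7 4.7
  endloop
 endfacet
 facet normal -0.942 -0.217 -0.256
  outer loop
   vertex 1.0 2.1 1.9
   vertex 0.1 2.7 4.7
   vertex 0.4 4.7 1.9
  endloop
 endfacet
 facet normal -0.735 -0.170 -0.657
  outer loop
   vertex 1.0 2.1 1.9
   vertex 0.4 4.7 1.9
   vertex 2.8 0.5 0.3
  endloop
 endfacet
 facet normal 0.909 -0.410 -0.075
  outer loop
   vertex 3.3 1.0 3.6
   vertex 2.8 0.5 0.3
   vertex 4.3 3.6 1.5
  endloop
 endfacet
 facet normal 0.958 -0.204 0.204
  outer loop
   vertex 3.3 1.0 3.6
   vertex 4.3 3.6 1.5
   vertex 3.3 2.0 4.6
  endloop
 endfacet
 facet normal -0.406 -0.892 0.197
  outer loop
   vertex 3.3 1.0 3.6
   vertex 0.1 2.7 4.7
   vertex 2.8 0.5 0.3
  endloop
 endfacet
 facet normal -0.131 -0.701 0.701
  outer loop
   vertex 3.3 1.0 3.6
   vertex 3.3 2.0 4.6
   vertex 0.1 2.7 4.7
  endloop
 endfacet
 facet normal 0.229 0.923 -0.308
  outer loop
   vertex 3.9 4.4 3.6
   vertex 4.3 3.6 1.5
   vertex 0.4 4.7 1.9
  endloop
 endfacet
 facet normal 0.961 -0.142 0.237
  outer loop
   vertex 3.9 4.4 3.6
   vertex 3.3 2.0 4.6
   vertex 4.3 3.6 1.5
  endloop
 endfacet
 facet normal -0.200 0.807 0.555
  outer loop
   vertex 3.9 4.4 3.6
   vertex 0.4 4.7 1.9
   vertex 0.1 2.7 4.7
  endloop
 endfacet
 facet normal 0.108 0.359 0.927
  outer loop
   vertex 3.9 4.4 3.6
   vertex 0.1 2.7 4.7
   vertex 3.3 2.0 4.6
  endloop
 endfacet
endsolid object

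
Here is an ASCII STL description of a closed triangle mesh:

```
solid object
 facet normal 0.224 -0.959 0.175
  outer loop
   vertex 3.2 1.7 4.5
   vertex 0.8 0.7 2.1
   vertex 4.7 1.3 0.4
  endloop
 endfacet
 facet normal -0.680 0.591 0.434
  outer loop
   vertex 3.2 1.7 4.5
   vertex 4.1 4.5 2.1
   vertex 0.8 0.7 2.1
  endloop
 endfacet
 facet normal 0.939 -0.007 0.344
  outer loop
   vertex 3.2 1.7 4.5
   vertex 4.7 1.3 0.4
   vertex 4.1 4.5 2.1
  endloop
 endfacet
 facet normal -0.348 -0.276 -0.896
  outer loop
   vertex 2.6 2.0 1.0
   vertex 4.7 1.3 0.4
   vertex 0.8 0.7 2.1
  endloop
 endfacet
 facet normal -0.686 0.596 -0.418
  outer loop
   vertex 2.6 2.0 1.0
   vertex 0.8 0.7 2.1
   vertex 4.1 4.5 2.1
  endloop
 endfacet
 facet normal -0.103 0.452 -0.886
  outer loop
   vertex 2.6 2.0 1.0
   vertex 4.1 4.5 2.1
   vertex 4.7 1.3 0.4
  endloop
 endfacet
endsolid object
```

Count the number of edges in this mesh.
9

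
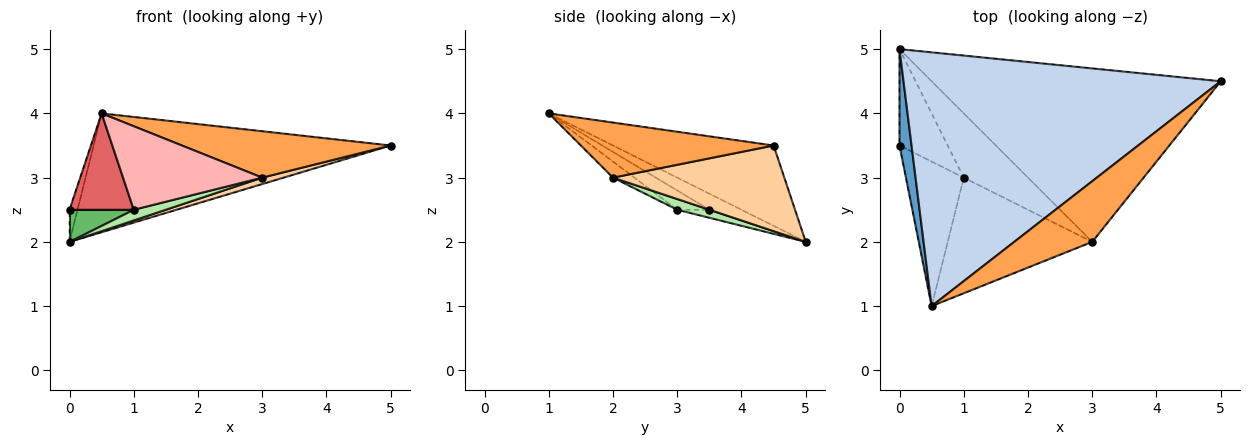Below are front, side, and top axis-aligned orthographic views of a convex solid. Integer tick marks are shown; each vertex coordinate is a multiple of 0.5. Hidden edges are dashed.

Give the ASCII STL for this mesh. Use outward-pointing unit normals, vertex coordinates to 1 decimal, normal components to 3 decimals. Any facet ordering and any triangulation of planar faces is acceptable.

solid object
 facet normal -0.784 0.196 0.588
  outer loop
   vertex 0.0 5.0 2.0
   vertex 0.0 3.5 2.5
   vertex 0.5 1.0 4.0
  endloop
 endfacet
 facet normal -0.223 0.413 0.883
  outer loop
   vertex 0.0 5.0 2.0
   vertex 0.5 1.0 4.0
   vertex 5.0 4.5 3.5
  endloop
 endfacet
 facet normal 0.489 -0.530 0.693
  outer loop
   vertex 3.0 2.0 3.0
   vertex 5.0 4.5 3.5
   vertex 0.5 1.0 4.0
  endloop
 endfacet
 facet normal 0.284 -0.035 -0.958
  outer loop
   vertex 3.0 2.0 3.0
   vertex 0.0 5.0 2.0
   vertex 5.0 4.5 3.5
  endloop
 endfacet
 facet normal -0.156 -0.312 -0.937
  outer loop
   vertex 1.0 3.0 2.5
   vertex 0.0 3.5 2.5
   vertex 0.0 5.0 2.0
  endloop
 endfacet
 facet normal 0.162 -0.162 -0.973
  outer loop
   vertex 1.0 3.0 2.5
   vertex 0.0 5.0 2.0
   vertex 3.0 2.0 3.0
  endloop
 endfacet
 facet normal -0.267 -0.535 -0.802
  outer loop
   vertex 1.0 3.0 2.5
   vertex 0.5 1.0 4.0
   vertex 0.0 3.5 2.5
  endloop
 endfacet
 facet normal -0.090 -0.583 -0.807
  outer loop
   vertex 1.0 3.0 2.5
   vertex 3.0 2.0 3.0
   vertex 0.5 1.0 4.0
  endloop
 endfacet
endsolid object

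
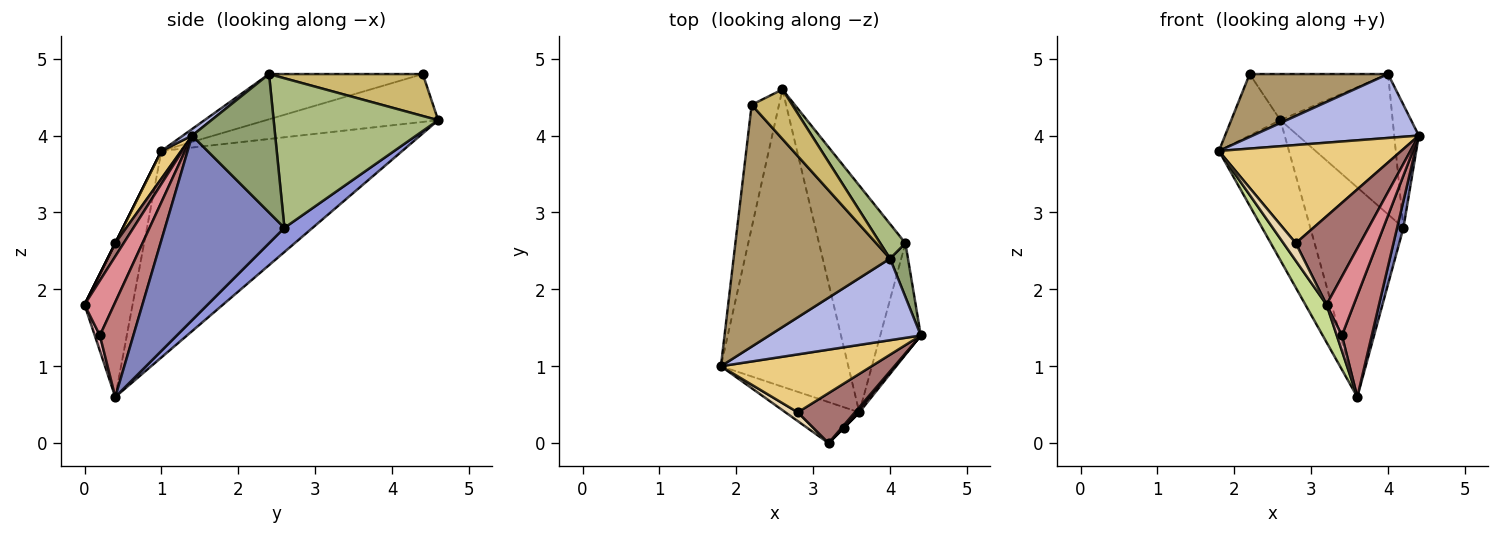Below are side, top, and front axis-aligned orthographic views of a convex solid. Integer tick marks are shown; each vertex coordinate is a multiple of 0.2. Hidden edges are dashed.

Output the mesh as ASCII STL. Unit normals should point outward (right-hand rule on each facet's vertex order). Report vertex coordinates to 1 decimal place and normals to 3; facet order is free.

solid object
 facet normal -0.826 0.240 -0.510
  outer loop
   vertex 3.6 0.4 0.6
   vertex 1.8 1.0 3.8
   vertex 2.6 4.6 4.2
  endloop
 endfacet
 facet normal 0.975 -0.052 -0.214
  outer loop
   vertex 4.2 2.6 2.8
   vertex 4.4 1.4 4.0
   vertex 3.6 0.4 0.6
  endloop
 endfacet
 facet normal 0.201 0.665 -0.720
  outer loop
   vertex 4.2 2.6 2.8
   vertex 3.6 0.4 0.6
   vertex 2.6 4.6 4.2
  endloop
 endfacet
 facet normal 0.034 -0.616 0.787
  outer loop
   vertex 4.0 2.4 4.8
   vertex 1.8 1.0 3.8
   vertex 4.4 1.4 4.0
  endloop
 endfacet
 facet normal 0.951 0.282 0.123
  outer loop
   vertex 4.0 2.4 4.8
   vertex 4.4 1.4 4.0
   vertex 4.2 2.6 2.8
  endloop
 endfacet
 facet normal 0.818 0.558 0.138
  outer loop
   vertex 4.0 2.4 4.8
   vertex 4.2 2.6 2.8
   vertex 2.6 4.6 4.2
  endloop
 endfacet
 facet normal -0.838 -0.369 -0.402
  outer loop
   vertex 3.2 0.0 1.8
   vertex 1.8 1.0 3.8
   vertex 3.6 0.4 0.6
  endloop
 endfacet
 facet normal -0.843 0.241 -0.482
  outer loop
   vertex 2.2 4.4 4.8
   vertex 2.6 4.6 4.2
   vertex 1.8 1.0 3.8
  endloop
 endfacet
 facet normal -0.269 -0.242 0.932
  outer loop
   vertex 2.2 4.4 4.8
   vertex 1.8 1.0 3.8
   vertex 4.0 2.4 4.8
  endloop
 endfacet
 facet normal 0.604 0.543 0.584
  outer loop
   vertex 2.2 4.4 4.8
   vertex 4.0 2.4 4.8
   vertex 2.6 4.6 4.2
  endloop
 endfacet
 facet normal 0.093 -0.857 0.506
  outer loop
   vertex 2.8 0.4 2.6
   vertex 4.4 1.4 4.0
   vertex 1.8 1.0 3.8
  endloop
 endfacet
 facet normal 0.000 -0.894 0.447
  outer loop
   vertex 2.8 0.4 2.6
   vertex 1.8 1.0 3.8
   vertex 3.2 0.0 1.8
  endloop
 endfacet
 facet normal 0.113 -0.865 0.489
  outer loop
   vertex 2.8 0.4 2.6
   vertex 3.2 0.0 1.8
   vertex 4.4 1.4 4.0
  endloop
 endfacet
 facet normal 0.746 -0.665 0.020
  outer loop
   vertex 3.4 0.2 1.4
   vertex 3.6 0.4 0.6
   vertex 4.4 1.4 4.0
  endloop
 endfacet
 facet normal 0.736 -0.677 0.029
  outer loop
   vertex 3.4 0.2 1.4
   vertex 4.4 1.4 4.0
   vertex 3.2 0.0 1.8
  endloop
 endfacet
 facet normal 0.707 -0.707 0.000
  outer loop
   vertex 3.4 0.2 1.4
   vertex 3.2 0.0 1.8
   vertex 3.6 0.4 0.6
  endloop
 endfacet
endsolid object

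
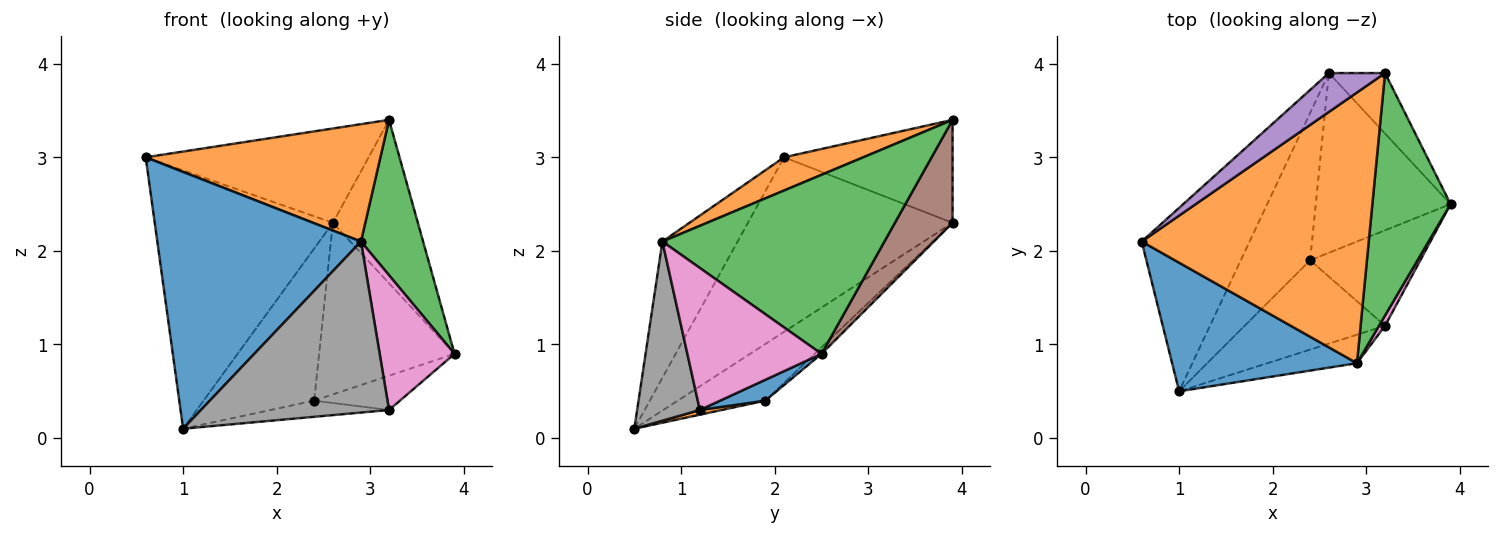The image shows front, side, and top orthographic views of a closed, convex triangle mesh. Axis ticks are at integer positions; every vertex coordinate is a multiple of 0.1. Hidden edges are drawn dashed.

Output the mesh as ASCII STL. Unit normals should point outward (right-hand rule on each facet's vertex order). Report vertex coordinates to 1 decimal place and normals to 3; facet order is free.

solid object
 facet normal -0.314 -0.849 0.425
  outer loop
   vertex 2.9 0.8 2.1
   vertex 0.6 2.1 3.0
   vertex 1.0 0.5 0.1
  endloop
 endfacet
 facet normal 0.133 -0.394 0.909
  outer loop
   vertex 2.9 0.8 2.1
   vertex 3.2 3.9 3.4
   vertex 0.6 2.1 3.0
  endloop
 endfacet
 facet normal 0.888 -0.248 0.388
  outer loop
   vertex 2.9 0.8 2.1
   vertex 3.9 2.5 0.9
   vertex 3.2 3.9 3.4
  endloop
 endfacet
 facet normal -0.684 0.595 -0.423
  outer loop
   vertex 2.6 3.9 2.3
   vertex 1.0 0.5 0.1
   vertex 0.6 2.1 3.0
  endloop
 endfacet
 facet normal -0.573 0.758 0.312
  outer loop
   vertex 2.6 3.9 2.3
   vertex 0.6 2.1 3.0
   vertex 3.2 3.9 3.4
  endloop
 endfacet
 facet normal 0.537 0.791 -0.293
  outer loop
   vertex 2.6 3.9 2.3
   vertex 3.2 3.9 3.4
   vertex 3.9 2.5 0.9
  endloop
 endfacet
 facet normal 0.873 -0.487 0.037
  outer loop
   vertex 3.2 1.2 0.3
   vertex 3.9 2.5 0.9
   vertex 2.9 0.8 2.1
  endloop
 endfacet
 facet normal 0.312 -0.937 -0.156
  outer loop
   vertex 3.2 1.2 0.3
   vertex 2.9 0.8 2.1
   vertex 1.0 0.5 0.1
  endloop
 endfacet
 facet normal -0.035 0.690 -0.723
  outer loop
   vertex 2.4 1.9 0.4
   vertex 2.6 3.9 2.3
   vertex 3.9 2.5 0.9
  endloop
 endfacet
 facet normal -0.495 0.624 -0.605
  outer loop
   vertex 2.4 1.9 0.4
   vertex 1.0 0.5 0.1
   vertex 2.6 3.9 2.3
  endloop
 endfacet
 facet normal 0.176 0.333 -0.926
  outer loop
   vertex 2.4 1.9 0.4
   vertex 3.9 2.5 0.9
   vertex 3.2 1.2 0.3
  endloop
 endfacet
 facet normal 0.033 0.178 -0.983
  outer loop
   vertex 2.4 1.9 0.4
   vertex 3.2 1.2 0.3
   vertex 1.0 0.5 0.1
  endloop
 endfacet
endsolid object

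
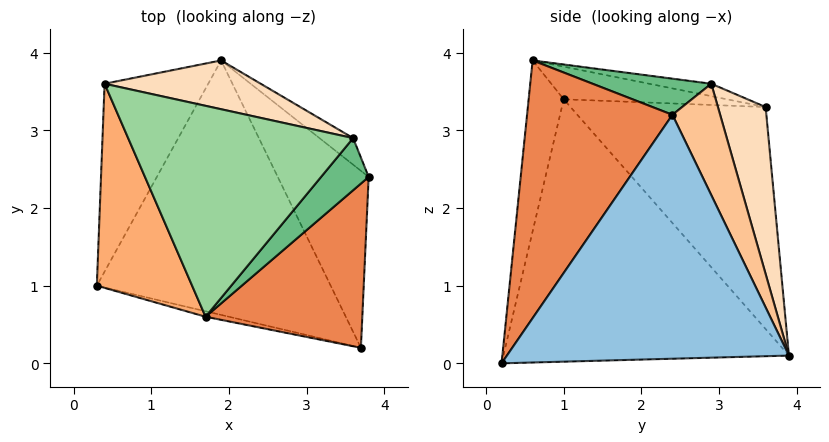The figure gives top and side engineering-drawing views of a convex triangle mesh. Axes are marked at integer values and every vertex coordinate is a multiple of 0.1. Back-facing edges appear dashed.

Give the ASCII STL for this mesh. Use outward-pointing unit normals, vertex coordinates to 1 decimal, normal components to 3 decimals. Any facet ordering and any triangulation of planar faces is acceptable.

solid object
 facet normal -0.706 -0.326 -0.629
  outer loop
   vertex 3.7 0.2 0.0
   vertex 0.3 1.0 3.4
   vertex 1.9 3.9 0.1
  endloop
 endfacet
 facet normal 0.850 0.422 -0.317
  outer loop
   vertex 3.7 0.2 0.0
   vertex 1.9 3.9 0.1
   vertex 3.8 2.4 3.2
  endloop
 endfacet
 facet normal -0.906 0.019 -0.423
  outer loop
   vertex 0.4 3.6 3.3
   vertex 1.9 3.9 0.1
   vertex 0.3 1.0 3.4
  endloop
 endfacet
 facet normal -0.263 -0.964 -0.036
  outer loop
   vertex 1.7 0.6 3.9
   vertex 0.3 1.0 3.4
   vertex 3.7 0.2 0.0
  endloop
 endfacet
 facet normal 0.669 -0.622 0.407
  outer loop
   vertex 1.7 0.6 3.9
   vertex 3.7 0.2 0.0
   vertex 3.8 2.4 3.2
  endloop
 endfacet
 facet normal -0.324 0.049 0.945
  outer loop
   vertex 1.7 0.6 3.9
   vertex 0.4 3.6 3.3
   vertex 0.3 1.0 3.4
  endloop
 endfacet
 facet normal 0.816 0.523 -0.247
  outer loop
   vertex 3.6 2.9 3.6
   vertex 3.8 2.4 3.2
   vertex 1.9 3.9 0.1
  endloop
 endfacet
 facet normal 0.194 0.964 0.181
  outer loop
   vertex 3.6 2.9 3.6
   vertex 1.9 3.9 0.1
   vertex 0.4 3.6 3.3
  endloop
 endfacet
 facet normal 0.562 -0.368 0.741
  outer loop
   vertex 3.6 2.9 3.6
   vertex 1.7 0.6 3.9
   vertex 3.8 2.4 3.2
  endloop
 endfacet
 facet normal -0.054 0.173 0.983
  outer loop
   vertex 3.6 2.9 3.6
   vertex 0.4 3.6 3.3
   vertex 1.7 0.6 3.9
  endloop
 endfacet
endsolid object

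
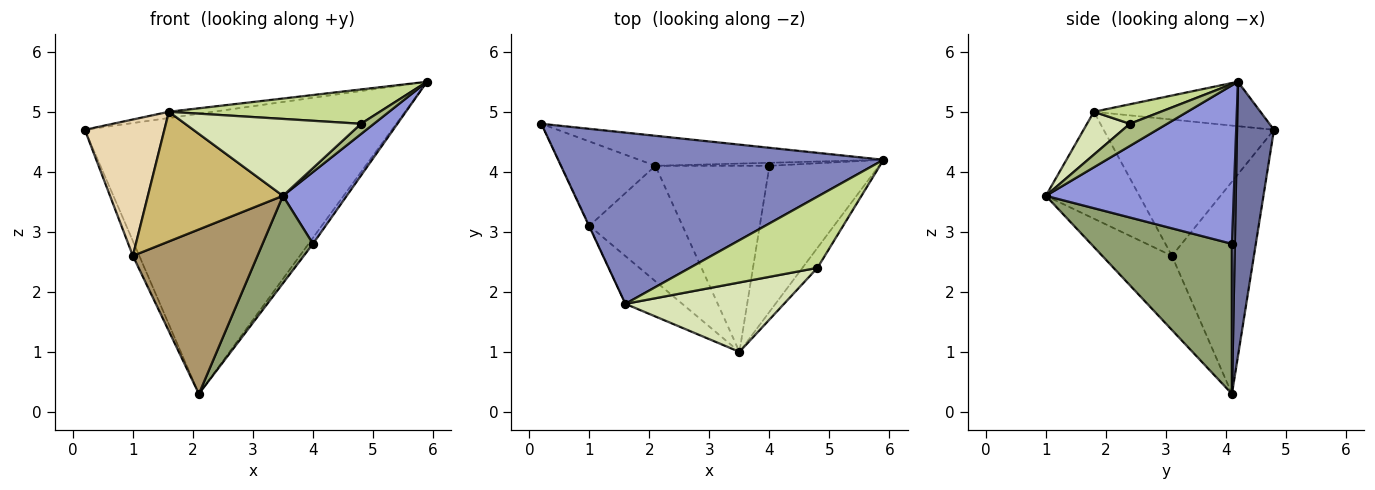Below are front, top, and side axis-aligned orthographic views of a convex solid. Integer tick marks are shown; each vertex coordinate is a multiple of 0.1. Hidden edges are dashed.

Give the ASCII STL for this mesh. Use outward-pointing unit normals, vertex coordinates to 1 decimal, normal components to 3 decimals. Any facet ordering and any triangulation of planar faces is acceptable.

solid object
 facet normal 0.119 0.987 -0.106
  outer loop
   vertex 2.1 4.1 0.3
   vertex 0.2 4.8 4.7
   vertex 5.9 4.2 5.5
  endloop
 endfacet
 facet normal -0.135 0.036 0.990
  outer loop
   vertex 1.6 1.8 5.0
   vertex 5.9 4.2 5.5
   vertex 0.2 4.8 4.7
  endloop
 endfacet
 facet normal 0.792 -0.269 -0.548
  outer loop
   vertex 4.0 4.1 2.8
   vertex 5.9 4.2 5.5
   vertex 3.5 1.0 3.6
  endloop
 endfacet
 facet normal 0.507 0.771 -0.385
  outer loop
   vertex 4.0 4.1 2.8
   vertex 2.1 4.1 0.3
   vertex 5.9 4.2 5.5
  endloop
 endfacet
 facet normal 0.766 -0.274 -0.582
  outer loop
   vertex 4.0 4.1 2.8
   vertex 3.5 1.0 3.6
   vertex 2.1 4.1 0.3
  endloop
 endfacet
 facet normal 0.795 -0.276 -0.539
  outer loop
   vertex 4.8 2.4 4.8
   vertex 3.5 1.0 3.6
   vertex 5.9 4.2 5.5
  endloop
 endfacet
 facet normal 0.136 -0.430 0.892
  outer loop
   vertex 4.8 2.4 4.8
   vertex 5.9 4.2 5.5
   vertex 1.6 1.8 5.0
  endloop
 endfacet
 facet normal 0.178 -0.731 0.659
  outer loop
   vertex 4.8 2.4 4.8
   vertex 1.6 1.8 5.0
   vertex 3.5 1.0 3.6
  endloop
 endfacet
 facet normal -0.416 -0.744 -0.523
  outer loop
   vertex 1.0 3.1 2.6
   vertex 2.1 4.1 0.3
   vertex 3.5 1.0 3.6
  endloop
 endfacet
 facet normal -0.545 -0.787 -0.290
  outer loop
   vertex 1.0 3.1 2.6
   vertex 3.5 1.0 3.6
   vertex 1.6 1.8 5.0
  endloop
 endfacet
 facet normal -0.912 0.071 -0.405
  outer loop
   vertex 1.0 3.1 2.6
   vertex 0.2 4.8 4.7
   vertex 2.1 4.1 0.3
  endloop
 endfacet
 facet normal -0.906 -0.423 -0.003
  outer loop
   vertex 1.0 3.1 2.6
   vertex 1.6 1.8 5.0
   vertex 0.2 4.8 4.7
  endloop
 endfacet
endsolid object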